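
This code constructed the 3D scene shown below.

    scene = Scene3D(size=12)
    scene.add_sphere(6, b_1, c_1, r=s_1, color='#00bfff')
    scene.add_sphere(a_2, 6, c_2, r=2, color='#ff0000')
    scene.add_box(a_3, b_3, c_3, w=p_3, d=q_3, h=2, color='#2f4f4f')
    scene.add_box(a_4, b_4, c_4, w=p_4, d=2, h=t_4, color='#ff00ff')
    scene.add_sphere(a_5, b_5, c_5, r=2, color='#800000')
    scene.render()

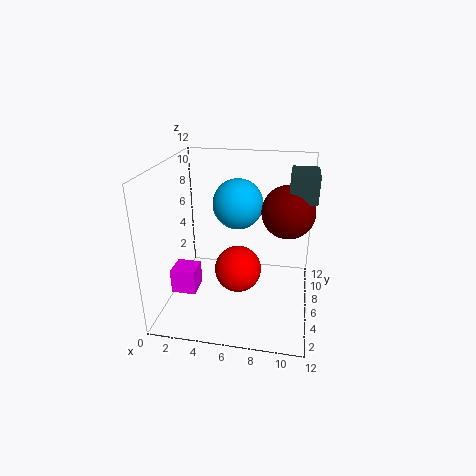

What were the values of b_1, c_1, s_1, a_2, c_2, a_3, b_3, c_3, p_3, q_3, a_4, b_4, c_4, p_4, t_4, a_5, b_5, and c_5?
b_1 = 6; c_1 = 9; s_1 = 2; a_2 = 6; c_2 = 3; a_3 = 10; b_3 = 4; c_3 = 10; p_3 = 2; q_3 = 3; a_4 = 1; b_4 = 3; c_4 = 2; p_4 = 2; t_4 = 2; a_5 = 10; b_5 = 5; c_5 = 9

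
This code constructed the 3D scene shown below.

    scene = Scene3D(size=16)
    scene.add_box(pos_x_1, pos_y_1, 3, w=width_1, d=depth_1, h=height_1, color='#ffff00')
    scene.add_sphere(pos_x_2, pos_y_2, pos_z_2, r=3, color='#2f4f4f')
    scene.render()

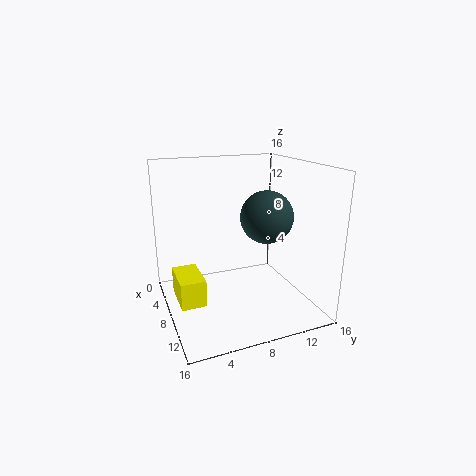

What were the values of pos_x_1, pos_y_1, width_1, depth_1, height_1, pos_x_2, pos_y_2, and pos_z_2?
pos_x_1 = 8
pos_y_1 = 0.5
width_1 = 4.25
depth_1 = 2.5
height_1 = 2.75
pos_x_2 = 8
pos_y_2 = 11.5
pos_z_2 = 10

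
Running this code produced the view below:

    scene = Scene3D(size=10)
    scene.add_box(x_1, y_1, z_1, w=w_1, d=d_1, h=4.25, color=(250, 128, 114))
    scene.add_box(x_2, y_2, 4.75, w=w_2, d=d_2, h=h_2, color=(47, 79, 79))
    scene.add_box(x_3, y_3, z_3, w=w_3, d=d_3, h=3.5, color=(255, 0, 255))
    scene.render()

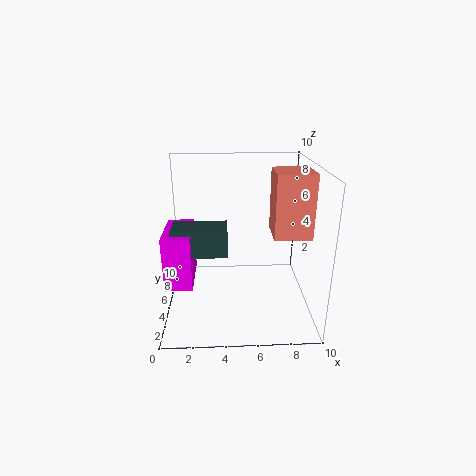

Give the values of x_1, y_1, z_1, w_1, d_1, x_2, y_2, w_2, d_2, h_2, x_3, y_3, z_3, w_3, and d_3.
x_1 = 7.25
y_1 = 3.25
z_1 = 5.5
w_1 = 2.5
d_1 = 2.5
x_2 = 0.75
y_2 = 2.5
w_2 = 3.5
d_2 = 2
h_2 = 1.75
x_3 = 0.25
y_3 = 2
z_3 = 2.75
w_3 = 1.75
d_3 = 3.5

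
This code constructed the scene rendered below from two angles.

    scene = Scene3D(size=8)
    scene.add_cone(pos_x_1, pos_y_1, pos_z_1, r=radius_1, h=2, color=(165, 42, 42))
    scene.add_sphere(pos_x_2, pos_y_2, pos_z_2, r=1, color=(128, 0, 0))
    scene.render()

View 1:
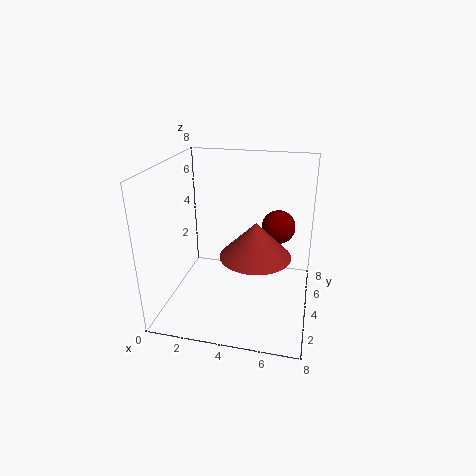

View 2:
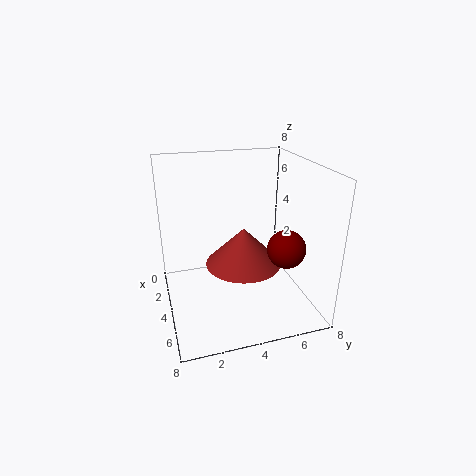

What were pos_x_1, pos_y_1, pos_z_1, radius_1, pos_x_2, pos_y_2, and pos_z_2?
pos_x_1 = 5; pos_y_1 = 4; pos_z_1 = 3; radius_1 = 2; pos_x_2 = 6; pos_y_2 = 6; pos_z_2 = 4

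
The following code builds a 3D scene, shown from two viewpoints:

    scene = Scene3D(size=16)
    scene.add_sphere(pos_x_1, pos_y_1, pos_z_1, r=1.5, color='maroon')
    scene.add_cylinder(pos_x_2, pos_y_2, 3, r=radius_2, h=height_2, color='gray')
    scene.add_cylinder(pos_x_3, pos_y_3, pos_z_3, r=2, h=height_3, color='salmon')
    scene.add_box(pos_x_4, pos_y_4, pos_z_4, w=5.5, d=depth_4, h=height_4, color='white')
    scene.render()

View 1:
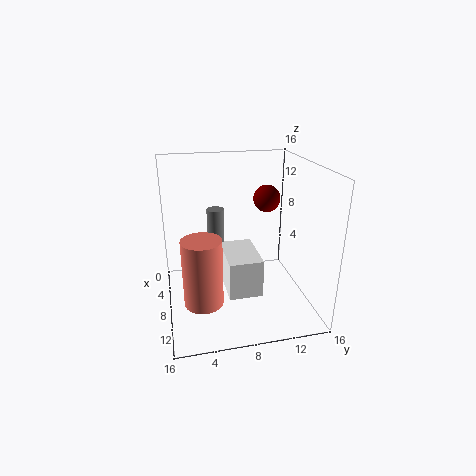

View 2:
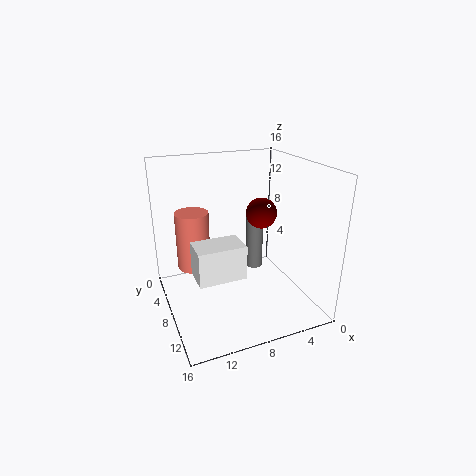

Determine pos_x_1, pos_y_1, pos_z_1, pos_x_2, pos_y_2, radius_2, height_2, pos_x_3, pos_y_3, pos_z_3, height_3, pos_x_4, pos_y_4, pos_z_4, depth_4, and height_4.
pos_x_1 = 7
pos_y_1 = 11.5
pos_z_1 = 12
pos_x_2 = 5
pos_y_2 = 6
radius_2 = 1
height_2 = 7.5
pos_x_3 = 12
pos_y_3 = 3.5
pos_z_3 = 3
height_3 = 7
pos_x_4 = 7.5
pos_y_4 = 6
pos_z_4 = 3.5
depth_4 = 3.5
height_4 = 4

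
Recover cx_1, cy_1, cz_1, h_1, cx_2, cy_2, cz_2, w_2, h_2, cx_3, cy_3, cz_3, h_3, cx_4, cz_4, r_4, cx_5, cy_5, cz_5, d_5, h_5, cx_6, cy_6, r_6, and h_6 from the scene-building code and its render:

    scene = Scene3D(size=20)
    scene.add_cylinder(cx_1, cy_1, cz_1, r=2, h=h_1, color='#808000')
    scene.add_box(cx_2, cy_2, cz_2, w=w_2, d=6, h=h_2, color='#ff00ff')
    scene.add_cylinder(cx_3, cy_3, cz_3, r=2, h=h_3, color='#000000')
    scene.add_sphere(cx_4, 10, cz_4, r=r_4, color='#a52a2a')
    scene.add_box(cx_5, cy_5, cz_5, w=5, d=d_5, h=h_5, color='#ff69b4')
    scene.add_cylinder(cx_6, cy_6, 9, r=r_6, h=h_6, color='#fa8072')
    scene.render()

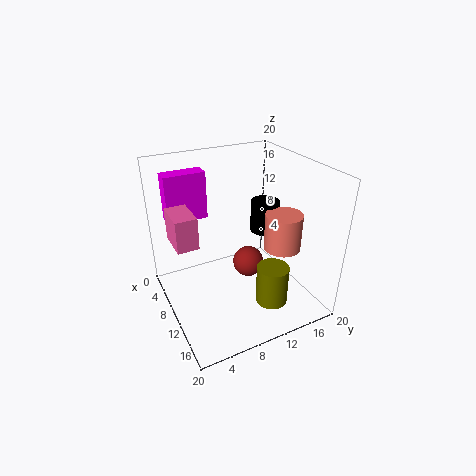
cx_1 = 17.5
cy_1 = 11
cz_1 = 4.5
h_1 = 5
cx_2 = 1.5
cy_2 = 2
cz_2 = 11
w_2 = 2.5
h_2 = 7
cx_3 = 9.5
cy_3 = 14.5
cz_3 = 10
h_3 = 4.5
cx_4 = 13
cz_4 = 8
r_4 = 2
cx_5 = 4.5
cy_5 = 1.5
cz_5 = 9.5
d_5 = 3
h_5 = 4.5
cx_6 = 13.5
cy_6 = 15
r_6 = 2.5
h_6 = 5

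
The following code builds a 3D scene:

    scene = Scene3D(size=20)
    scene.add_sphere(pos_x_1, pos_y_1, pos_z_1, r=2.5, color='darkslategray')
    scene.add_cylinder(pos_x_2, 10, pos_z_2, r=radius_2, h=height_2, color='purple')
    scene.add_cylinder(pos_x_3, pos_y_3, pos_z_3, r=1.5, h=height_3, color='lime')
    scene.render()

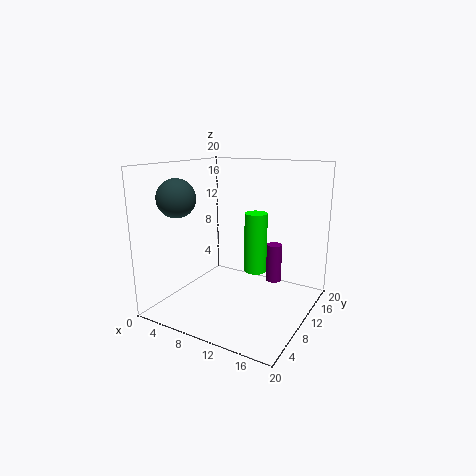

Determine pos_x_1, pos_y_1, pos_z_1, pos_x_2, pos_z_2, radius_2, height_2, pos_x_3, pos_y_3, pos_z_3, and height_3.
pos_x_1 = 4.5, pos_y_1 = 4, pos_z_1 = 16, pos_x_2 = 15.5, pos_z_2 = 5, radius_2 = 1, height_2 = 5, pos_x_3 = 13, pos_y_3 = 9.5, pos_z_3 = 6, height_3 = 8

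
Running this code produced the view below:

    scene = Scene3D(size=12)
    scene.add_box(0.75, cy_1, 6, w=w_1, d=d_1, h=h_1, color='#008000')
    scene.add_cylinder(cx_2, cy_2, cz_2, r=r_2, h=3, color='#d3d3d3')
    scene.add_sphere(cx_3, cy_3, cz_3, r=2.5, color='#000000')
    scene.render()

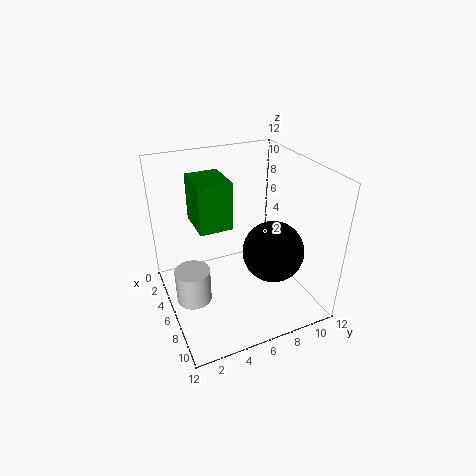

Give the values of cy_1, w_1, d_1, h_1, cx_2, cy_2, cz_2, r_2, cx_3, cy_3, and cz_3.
cy_1 = 3.25; w_1 = 3.75; d_1 = 3; h_1 = 4.25; cx_2 = 5.5; cy_2 = 2; cz_2 = 0.5; r_2 = 1.5; cx_3 = 8; cy_3 = 8.25; cz_3 = 5.25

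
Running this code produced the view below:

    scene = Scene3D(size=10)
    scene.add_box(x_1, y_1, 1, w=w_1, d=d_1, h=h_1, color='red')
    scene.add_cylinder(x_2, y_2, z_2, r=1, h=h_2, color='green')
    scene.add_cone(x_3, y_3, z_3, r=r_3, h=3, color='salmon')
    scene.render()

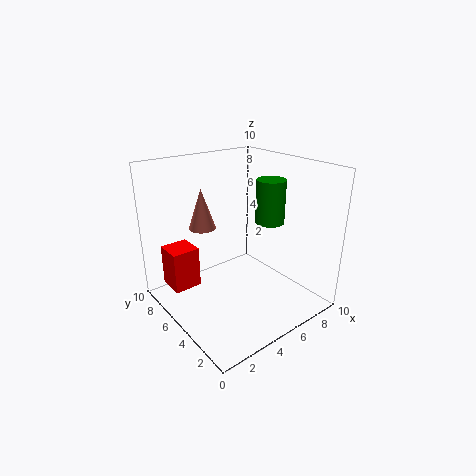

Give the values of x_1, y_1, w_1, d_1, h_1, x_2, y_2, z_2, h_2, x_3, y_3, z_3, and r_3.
x_1 = 1, y_1 = 7, w_1 = 2, d_1 = 2, h_1 = 3, x_2 = 7, y_2 = 4, z_2 = 6, h_2 = 3, x_3 = 4, y_3 = 8, z_3 = 5, r_3 = 1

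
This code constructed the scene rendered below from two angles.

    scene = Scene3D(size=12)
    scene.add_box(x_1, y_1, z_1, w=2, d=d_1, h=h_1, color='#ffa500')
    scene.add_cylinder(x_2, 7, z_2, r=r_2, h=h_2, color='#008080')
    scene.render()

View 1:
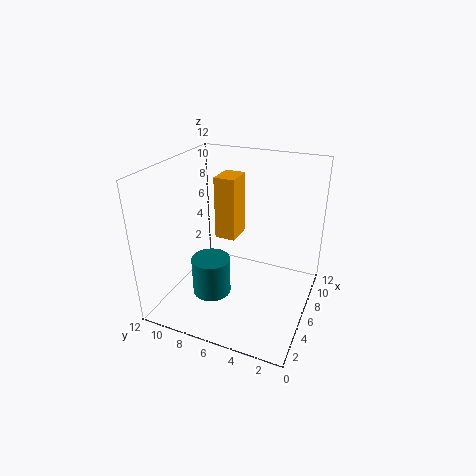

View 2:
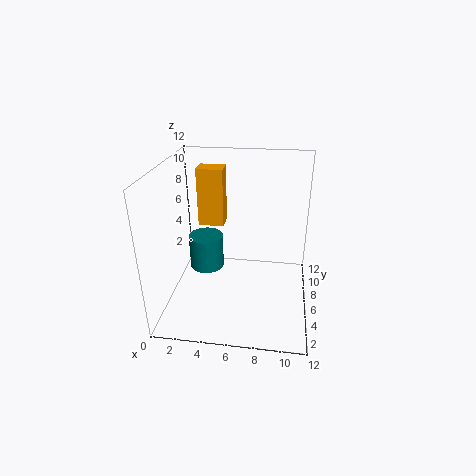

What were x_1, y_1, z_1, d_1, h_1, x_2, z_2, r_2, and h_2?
x_1 = 3; y_1 = 5; z_1 = 7.5; d_1 = 1.5; h_1 = 4.5; x_2 = 3; z_2 = 2.5; r_2 = 1.5; h_2 = 3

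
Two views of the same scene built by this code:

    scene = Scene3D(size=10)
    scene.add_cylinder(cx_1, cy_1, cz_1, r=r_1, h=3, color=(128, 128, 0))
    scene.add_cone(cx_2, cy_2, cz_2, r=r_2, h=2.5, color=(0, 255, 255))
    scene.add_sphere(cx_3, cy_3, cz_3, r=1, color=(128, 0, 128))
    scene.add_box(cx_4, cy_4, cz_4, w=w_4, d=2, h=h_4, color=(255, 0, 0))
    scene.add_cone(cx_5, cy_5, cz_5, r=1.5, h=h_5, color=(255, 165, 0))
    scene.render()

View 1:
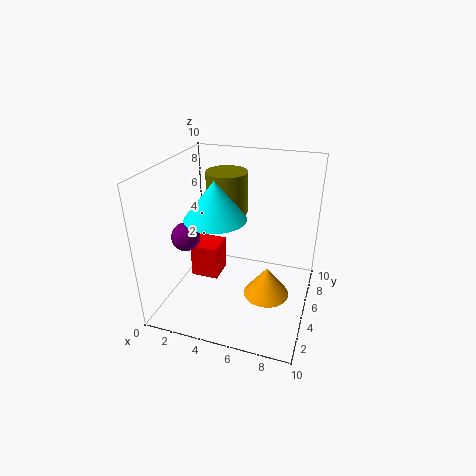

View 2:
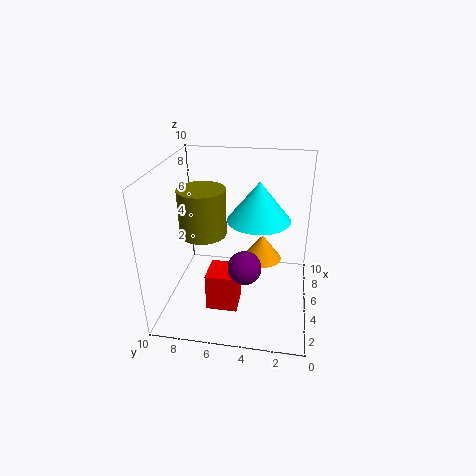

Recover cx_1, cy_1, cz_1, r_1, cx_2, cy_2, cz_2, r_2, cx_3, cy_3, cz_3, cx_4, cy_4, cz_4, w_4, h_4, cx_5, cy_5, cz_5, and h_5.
cx_1 = 3.5; cy_1 = 7; cz_1 = 6; r_1 = 1.5; cx_2 = 4; cy_2 = 3.5; cz_2 = 7; r_2 = 2; cx_3 = 1.5; cy_3 = 4; cz_3 = 5; cx_4 = 1.5; cy_4 = 4.5; cz_4 = 1.5; w_4 = 2; h_4 = 2.5; cx_5 = 7.5; cy_5 = 3.5; cz_5 = 2; h_5 = 2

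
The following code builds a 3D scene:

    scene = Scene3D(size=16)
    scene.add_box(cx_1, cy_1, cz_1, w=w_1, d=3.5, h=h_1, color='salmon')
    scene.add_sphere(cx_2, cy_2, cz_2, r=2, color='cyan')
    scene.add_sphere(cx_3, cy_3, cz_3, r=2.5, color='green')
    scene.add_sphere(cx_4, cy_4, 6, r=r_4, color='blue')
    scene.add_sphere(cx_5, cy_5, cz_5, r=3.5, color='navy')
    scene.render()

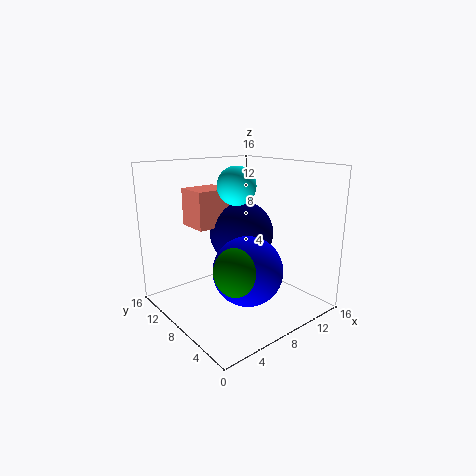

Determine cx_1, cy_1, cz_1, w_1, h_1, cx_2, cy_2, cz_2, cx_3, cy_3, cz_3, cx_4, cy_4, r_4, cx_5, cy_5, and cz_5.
cx_1 = 3.5; cy_1 = 8.5; cz_1 = 9.5; w_1 = 4; h_1 = 4; cx_2 = 7; cy_2 = 7; cz_2 = 14; cx_3 = 4.5; cy_3 = 3.5; cz_3 = 6.5; cx_4 = 6; cy_4 = 4; r_4 = 3.5; cx_5 = 8.5; cy_5 = 8; cz_5 = 8.5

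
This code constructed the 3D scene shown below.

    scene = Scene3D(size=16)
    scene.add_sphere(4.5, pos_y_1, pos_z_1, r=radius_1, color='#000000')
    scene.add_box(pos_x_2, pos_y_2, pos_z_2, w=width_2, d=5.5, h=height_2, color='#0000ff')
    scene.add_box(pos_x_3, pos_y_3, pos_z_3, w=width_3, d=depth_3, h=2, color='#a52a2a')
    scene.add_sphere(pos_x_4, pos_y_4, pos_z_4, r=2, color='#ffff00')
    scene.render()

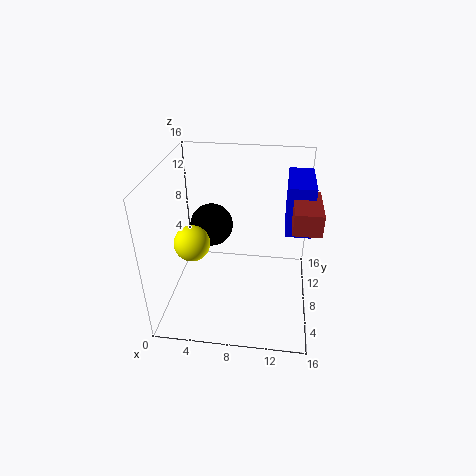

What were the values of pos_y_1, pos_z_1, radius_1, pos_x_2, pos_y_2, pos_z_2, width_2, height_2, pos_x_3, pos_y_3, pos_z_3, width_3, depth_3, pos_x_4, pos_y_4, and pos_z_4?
pos_y_1 = 10.5
pos_z_1 = 8
radius_1 = 2.5
pos_x_2 = 13
pos_y_2 = 5
pos_z_2 = 10.5
width_2 = 2.5
height_2 = 5
pos_x_3 = 13.5
pos_y_3 = 2
pos_z_3 = 12.5
width_3 = 2.5
depth_3 = 5
pos_x_4 = 3
pos_y_4 = 7
pos_z_4 = 7.5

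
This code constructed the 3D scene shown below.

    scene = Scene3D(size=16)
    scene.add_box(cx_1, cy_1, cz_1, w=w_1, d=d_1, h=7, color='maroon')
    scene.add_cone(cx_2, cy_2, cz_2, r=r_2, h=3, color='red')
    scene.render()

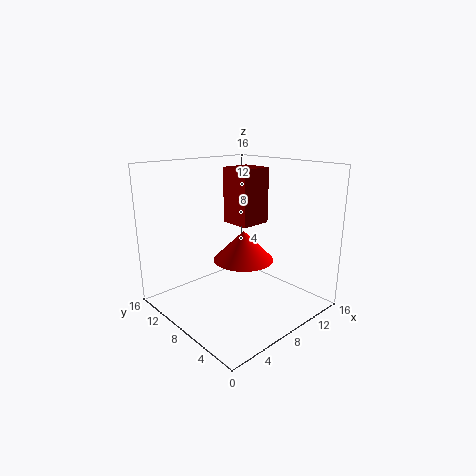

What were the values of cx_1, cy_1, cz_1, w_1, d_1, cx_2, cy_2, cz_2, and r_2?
cx_1 = 11
cy_1 = 10
cz_1 = 8
w_1 = 4
d_1 = 4
cx_2 = 6
cy_2 = 5
cz_2 = 7
r_2 = 3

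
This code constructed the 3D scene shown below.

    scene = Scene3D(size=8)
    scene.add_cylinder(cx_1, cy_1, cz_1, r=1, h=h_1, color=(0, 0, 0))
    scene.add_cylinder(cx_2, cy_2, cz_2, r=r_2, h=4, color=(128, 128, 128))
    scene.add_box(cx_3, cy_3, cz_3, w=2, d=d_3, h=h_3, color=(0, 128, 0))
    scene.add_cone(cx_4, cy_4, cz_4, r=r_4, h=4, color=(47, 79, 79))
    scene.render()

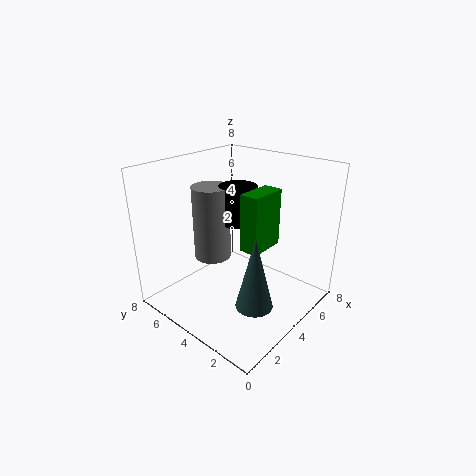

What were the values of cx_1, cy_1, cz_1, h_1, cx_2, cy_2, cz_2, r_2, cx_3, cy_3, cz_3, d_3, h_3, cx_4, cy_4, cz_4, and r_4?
cx_1 = 4; cy_1 = 4; cz_1 = 5; h_1 = 2; cx_2 = 3; cy_2 = 5; cz_2 = 3; r_2 = 1; cx_3 = 3; cy_3 = 2; cz_3 = 4; d_3 = 1; h_3 = 3; cx_4 = 3; cy_4 = 2; cz_4 = 1; r_4 = 1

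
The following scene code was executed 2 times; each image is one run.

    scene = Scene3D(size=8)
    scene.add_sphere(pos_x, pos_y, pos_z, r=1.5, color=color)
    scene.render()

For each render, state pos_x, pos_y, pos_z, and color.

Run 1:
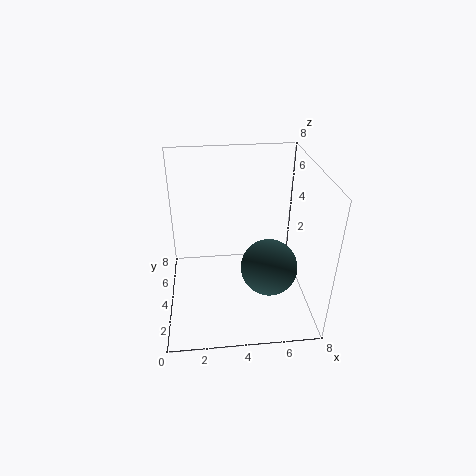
pos_x = 5.5
pos_y = 2.5
pos_z = 3
color = 'darkslategray'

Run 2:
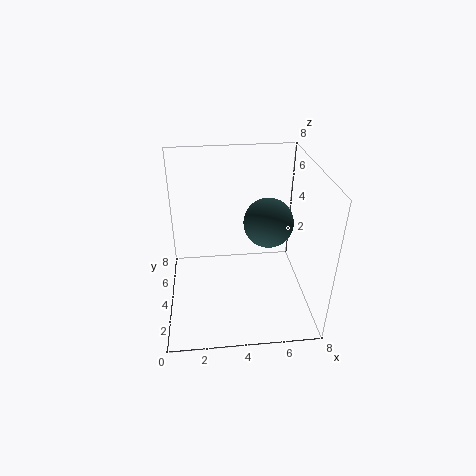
pos_x = 6
pos_y = 5.5
pos_z = 4
color = 'darkslategray'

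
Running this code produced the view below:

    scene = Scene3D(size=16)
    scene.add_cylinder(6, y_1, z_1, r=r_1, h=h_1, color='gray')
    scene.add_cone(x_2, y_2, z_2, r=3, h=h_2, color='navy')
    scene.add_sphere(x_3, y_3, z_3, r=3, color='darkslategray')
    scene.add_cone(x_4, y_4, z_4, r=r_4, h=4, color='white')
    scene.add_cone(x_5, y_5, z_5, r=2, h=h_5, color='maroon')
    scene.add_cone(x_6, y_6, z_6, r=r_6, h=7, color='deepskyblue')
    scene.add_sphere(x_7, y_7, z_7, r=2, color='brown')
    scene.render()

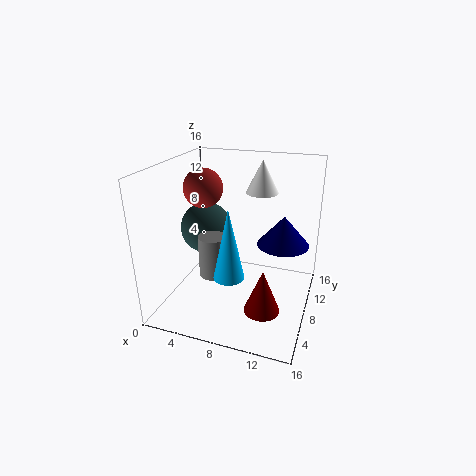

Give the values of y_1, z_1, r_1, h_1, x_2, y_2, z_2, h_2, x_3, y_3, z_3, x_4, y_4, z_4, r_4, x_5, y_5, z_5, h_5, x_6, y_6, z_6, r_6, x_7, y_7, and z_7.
y_1 = 5.5, z_1 = 4.5, r_1 = 1.5, h_1 = 4.5, x_2 = 12.5, y_2 = 11, z_2 = 6.5, h_2 = 3.5, x_3 = 3.5, y_3 = 9.5, z_3 = 8, x_4 = 9, y_4 = 14, z_4 = 11.5, r_4 = 2, x_5 = 11.5, y_5 = 6, z_5 = 0.5, h_5 = 5, x_6 = 9, y_6 = 2.5, z_6 = 6.5, r_6 = 1.5, x_7 = 5, y_7 = 6, z_7 = 14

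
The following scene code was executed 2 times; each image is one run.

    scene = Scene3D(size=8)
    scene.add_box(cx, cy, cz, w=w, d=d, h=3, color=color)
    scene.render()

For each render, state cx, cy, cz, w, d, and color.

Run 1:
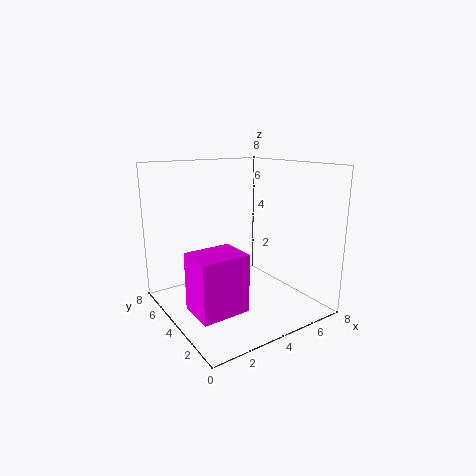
cx = 0.5
cy = 1.5
cz = 1
w = 2.5
d = 2
color = 'magenta'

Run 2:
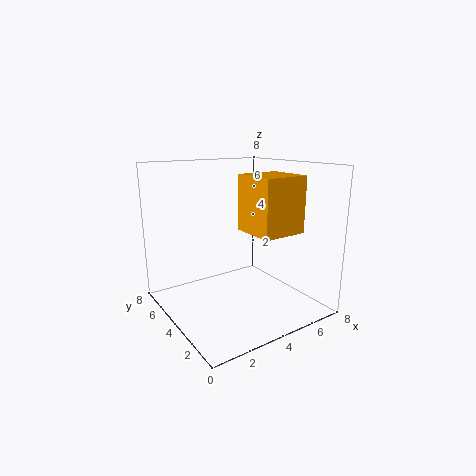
cx = 4
cy = 1.5
cz = 4.5
w = 2.5
d = 2.5
color = 'orange'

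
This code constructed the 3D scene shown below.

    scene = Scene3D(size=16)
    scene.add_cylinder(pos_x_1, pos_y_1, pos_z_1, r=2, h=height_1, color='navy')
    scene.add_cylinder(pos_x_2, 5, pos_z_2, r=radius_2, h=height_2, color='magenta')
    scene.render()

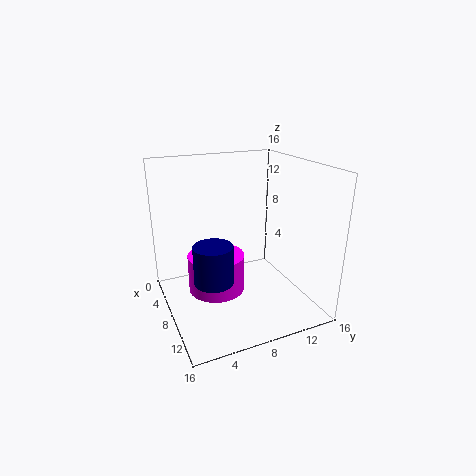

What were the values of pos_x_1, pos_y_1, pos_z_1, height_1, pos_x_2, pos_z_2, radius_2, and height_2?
pos_x_1 = 11, pos_y_1 = 4, pos_z_1 = 5, height_1 = 4, pos_x_2 = 9, pos_z_2 = 3, radius_2 = 3, height_2 = 4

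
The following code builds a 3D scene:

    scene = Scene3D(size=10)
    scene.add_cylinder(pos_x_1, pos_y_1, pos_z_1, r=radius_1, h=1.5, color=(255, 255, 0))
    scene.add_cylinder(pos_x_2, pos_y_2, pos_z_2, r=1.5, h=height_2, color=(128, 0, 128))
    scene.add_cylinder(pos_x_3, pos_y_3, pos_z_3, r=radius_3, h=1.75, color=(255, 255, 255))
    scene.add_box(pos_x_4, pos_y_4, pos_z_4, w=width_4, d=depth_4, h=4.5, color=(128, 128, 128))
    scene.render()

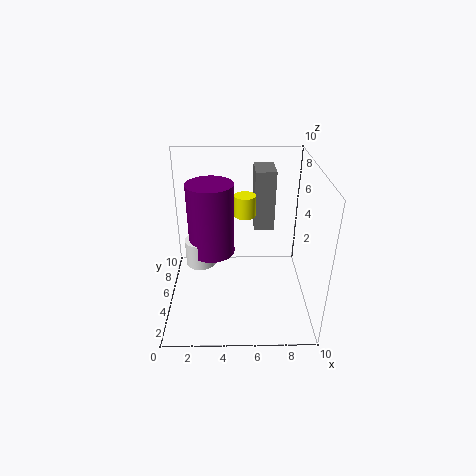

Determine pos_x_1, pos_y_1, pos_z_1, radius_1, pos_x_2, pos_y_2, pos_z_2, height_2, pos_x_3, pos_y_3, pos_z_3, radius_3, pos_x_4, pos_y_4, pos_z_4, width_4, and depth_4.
pos_x_1 = 5.5, pos_y_1 = 6, pos_z_1 = 6.25, radius_1 = 0.75, pos_x_2 = 3.25, pos_y_2 = 4.25, pos_z_2 = 4.5, height_2 = 4.75, pos_x_3 = 2.5, pos_y_3 = 4, pos_z_3 = 3.75, radius_3 = 1, pos_x_4 = 6.25, pos_y_4 = 7, pos_z_4 = 4.5, width_4 = 1.5, depth_4 = 2.5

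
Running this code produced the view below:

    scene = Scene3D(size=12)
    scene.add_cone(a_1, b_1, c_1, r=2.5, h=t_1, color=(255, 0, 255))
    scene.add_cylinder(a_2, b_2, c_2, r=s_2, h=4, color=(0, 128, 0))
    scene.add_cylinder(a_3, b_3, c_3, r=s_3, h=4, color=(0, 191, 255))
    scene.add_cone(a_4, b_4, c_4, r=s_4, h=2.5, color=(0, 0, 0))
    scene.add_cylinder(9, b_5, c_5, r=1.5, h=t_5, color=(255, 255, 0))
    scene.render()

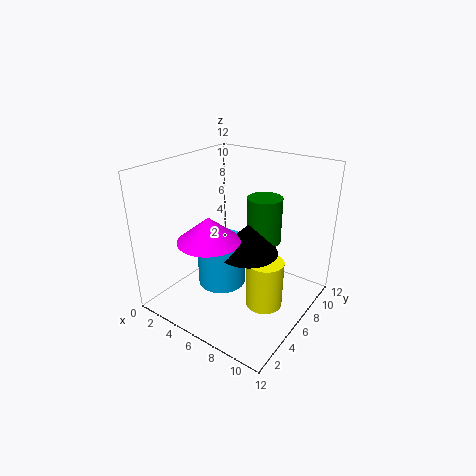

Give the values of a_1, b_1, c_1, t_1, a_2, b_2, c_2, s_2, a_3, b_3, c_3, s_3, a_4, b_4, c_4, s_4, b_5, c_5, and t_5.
a_1 = 5
b_1 = 3.5
c_1 = 6.5
t_1 = 2
a_2 = 7
b_2 = 8.5
c_2 = 5
s_2 = 1.5
a_3 = 5
b_3 = 5
c_3 = 2
s_3 = 2
a_4 = 7
b_4 = 6
c_4 = 5
s_4 = 2.5
b_5 = 5.5
c_5 = 1
t_5 = 4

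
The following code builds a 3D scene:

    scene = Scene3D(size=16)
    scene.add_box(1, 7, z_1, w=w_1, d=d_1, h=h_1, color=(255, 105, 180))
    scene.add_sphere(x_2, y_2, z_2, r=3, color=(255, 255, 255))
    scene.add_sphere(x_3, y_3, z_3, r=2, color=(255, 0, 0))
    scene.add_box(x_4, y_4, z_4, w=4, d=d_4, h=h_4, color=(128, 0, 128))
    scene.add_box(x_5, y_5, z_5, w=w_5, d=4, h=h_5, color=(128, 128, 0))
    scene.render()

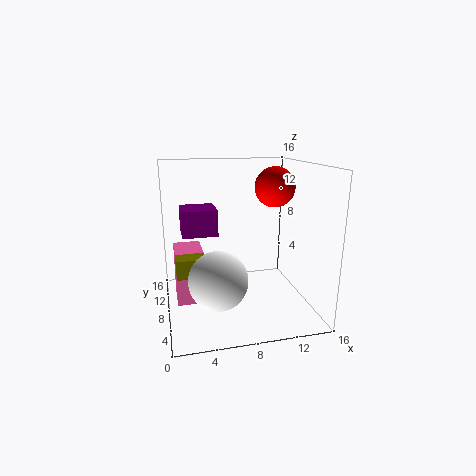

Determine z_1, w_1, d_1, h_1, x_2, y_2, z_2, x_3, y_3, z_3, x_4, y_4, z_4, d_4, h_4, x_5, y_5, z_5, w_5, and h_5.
z_1 = 1; w_1 = 3; d_1 = 4; h_1 = 6; x_2 = 5; y_2 = 4; z_2 = 5; x_3 = 11; y_3 = 5; z_3 = 14; x_4 = 2; y_4 = 9; z_4 = 8; d_4 = 4; h_4 = 3; x_5 = 1; y_5 = 5; z_5 = 5; w_5 = 3; h_5 = 2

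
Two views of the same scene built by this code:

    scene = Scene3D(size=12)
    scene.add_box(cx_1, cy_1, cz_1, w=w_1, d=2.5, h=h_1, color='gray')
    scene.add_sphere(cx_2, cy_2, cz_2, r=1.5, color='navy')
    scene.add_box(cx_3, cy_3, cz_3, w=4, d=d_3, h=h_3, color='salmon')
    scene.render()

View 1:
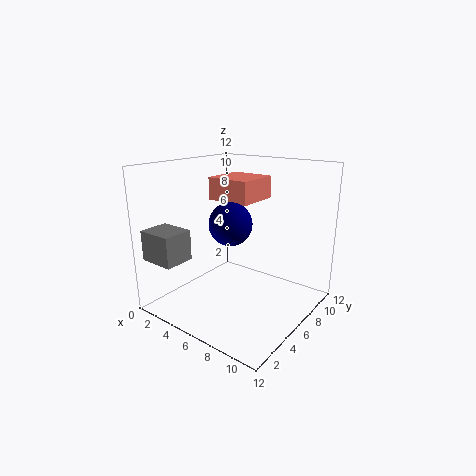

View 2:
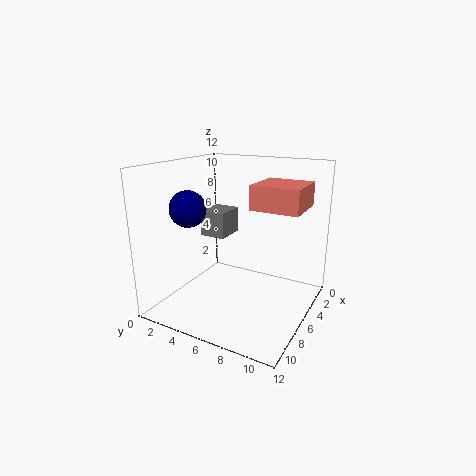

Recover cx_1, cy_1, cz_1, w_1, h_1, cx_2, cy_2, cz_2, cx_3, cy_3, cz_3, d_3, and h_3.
cx_1 = 0.5
cy_1 = 0.5
cz_1 = 4.5
w_1 = 3
h_1 = 2.5
cx_2 = 8
cy_2 = 2.5
cz_2 = 8.5
cx_3 = 2
cy_3 = 7
cz_3 = 8.5
d_3 = 4
h_3 = 2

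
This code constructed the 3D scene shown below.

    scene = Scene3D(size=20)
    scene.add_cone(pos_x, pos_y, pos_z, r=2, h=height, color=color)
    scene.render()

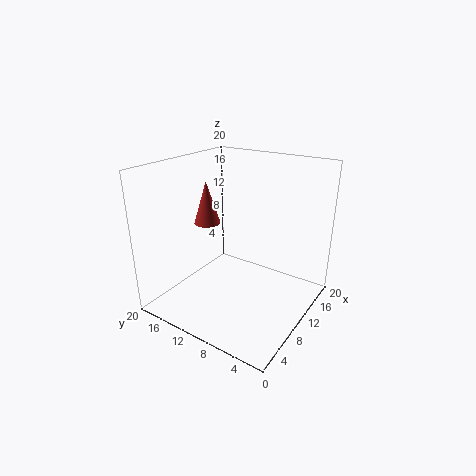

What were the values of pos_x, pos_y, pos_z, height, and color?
pos_x = 12, pos_y = 17, pos_z = 10, height = 6.5, color = 'brown'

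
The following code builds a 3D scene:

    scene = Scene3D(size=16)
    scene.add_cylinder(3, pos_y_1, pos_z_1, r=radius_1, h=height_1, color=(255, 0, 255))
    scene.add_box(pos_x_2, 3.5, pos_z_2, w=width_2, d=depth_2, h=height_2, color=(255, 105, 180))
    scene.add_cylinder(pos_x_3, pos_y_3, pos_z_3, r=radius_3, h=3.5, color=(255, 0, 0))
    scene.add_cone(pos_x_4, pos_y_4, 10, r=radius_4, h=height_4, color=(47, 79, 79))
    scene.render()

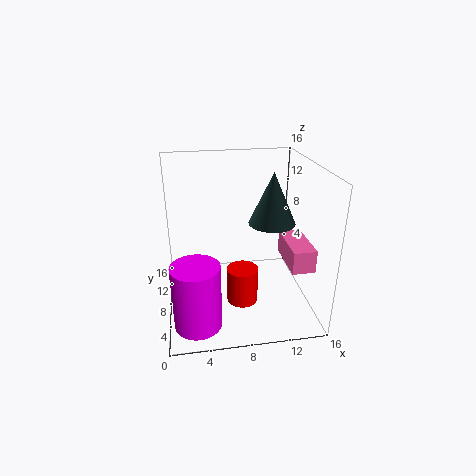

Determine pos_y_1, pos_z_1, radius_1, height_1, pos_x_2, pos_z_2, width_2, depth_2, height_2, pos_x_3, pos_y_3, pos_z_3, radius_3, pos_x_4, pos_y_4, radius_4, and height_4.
pos_y_1 = 3.5, pos_z_1 = 0.5, radius_1 = 2.5, height_1 = 7, pos_x_2 = 13, pos_z_2 = 5.5, width_2 = 2.5, depth_2 = 5.5, height_2 = 2.5, pos_x_3 = 7.5, pos_y_3 = 2.5, pos_z_3 = 4, radius_3 = 1.5, pos_x_4 = 11.5, pos_y_4 = 7, radius_4 = 2.5, height_4 = 5.5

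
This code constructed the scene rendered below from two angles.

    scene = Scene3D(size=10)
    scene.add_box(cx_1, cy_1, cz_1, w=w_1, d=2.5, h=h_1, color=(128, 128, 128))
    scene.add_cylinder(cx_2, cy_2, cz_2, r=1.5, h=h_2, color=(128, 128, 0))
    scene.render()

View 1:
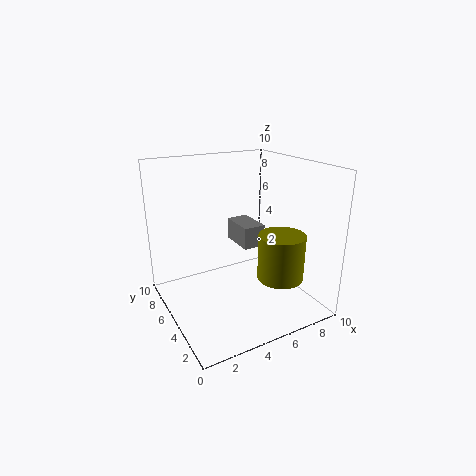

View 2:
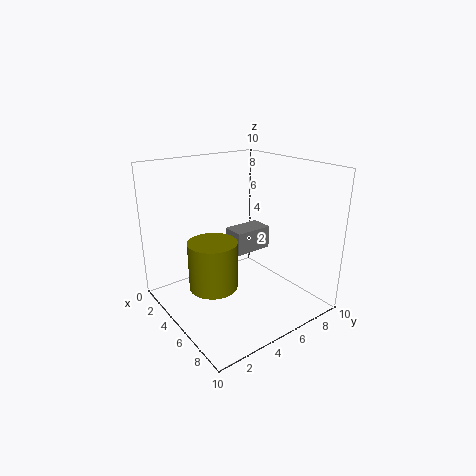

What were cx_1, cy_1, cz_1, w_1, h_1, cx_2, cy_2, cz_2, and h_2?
cx_1 = 5; cy_1 = 4; cz_1 = 4.5; w_1 = 1.5; h_1 = 1.5; cx_2 = 6.5; cy_2 = 2; cz_2 = 3; h_2 = 3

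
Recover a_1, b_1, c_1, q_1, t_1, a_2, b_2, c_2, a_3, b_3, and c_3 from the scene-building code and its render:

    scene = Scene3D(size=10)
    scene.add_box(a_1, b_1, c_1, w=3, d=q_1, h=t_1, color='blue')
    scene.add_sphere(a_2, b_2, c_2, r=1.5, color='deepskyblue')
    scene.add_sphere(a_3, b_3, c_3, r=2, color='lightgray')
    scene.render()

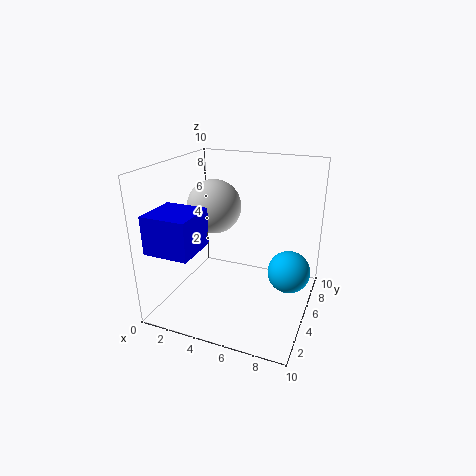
a_1 = 0.5, b_1 = 0.5, c_1 = 5, q_1 = 3, t_1 = 2.5, a_2 = 8.5, b_2 = 6, c_2 = 2.5, a_3 = 2.5, b_3 = 6.5, c_3 = 6.5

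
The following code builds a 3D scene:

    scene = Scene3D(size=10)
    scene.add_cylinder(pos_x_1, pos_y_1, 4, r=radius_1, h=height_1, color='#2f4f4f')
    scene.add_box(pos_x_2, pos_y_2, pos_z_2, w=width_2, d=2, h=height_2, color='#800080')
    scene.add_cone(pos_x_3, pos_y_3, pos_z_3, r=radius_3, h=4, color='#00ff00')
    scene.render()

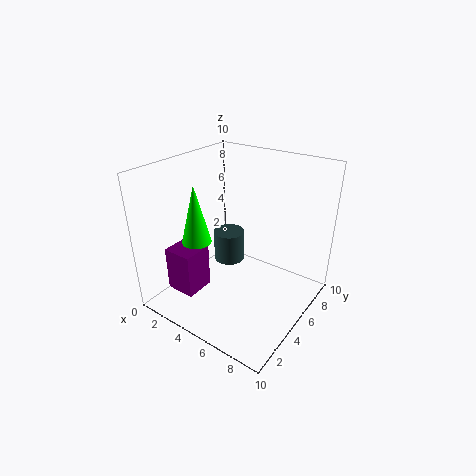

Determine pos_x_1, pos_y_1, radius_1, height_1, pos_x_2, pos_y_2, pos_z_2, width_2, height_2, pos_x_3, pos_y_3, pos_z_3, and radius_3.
pos_x_1 = 5
pos_y_1 = 4
radius_1 = 1
height_1 = 2
pos_x_2 = 2
pos_y_2 = 1
pos_z_2 = 2
width_2 = 2
height_2 = 3
pos_x_3 = 3
pos_y_3 = 3
pos_z_3 = 5
radius_3 = 1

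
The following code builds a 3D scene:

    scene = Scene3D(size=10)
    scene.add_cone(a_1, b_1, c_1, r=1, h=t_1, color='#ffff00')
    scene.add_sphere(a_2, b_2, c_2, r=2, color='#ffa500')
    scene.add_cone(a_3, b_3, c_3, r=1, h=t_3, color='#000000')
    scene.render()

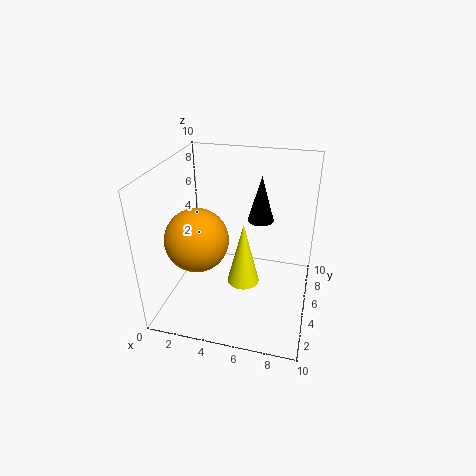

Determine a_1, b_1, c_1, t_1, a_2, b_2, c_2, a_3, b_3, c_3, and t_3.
a_1 = 6; b_1 = 2.5; c_1 = 3.5; t_1 = 4; a_2 = 3; b_2 = 2.5; c_2 = 6; a_3 = 6; b_3 = 8; c_3 = 5; t_3 = 3.5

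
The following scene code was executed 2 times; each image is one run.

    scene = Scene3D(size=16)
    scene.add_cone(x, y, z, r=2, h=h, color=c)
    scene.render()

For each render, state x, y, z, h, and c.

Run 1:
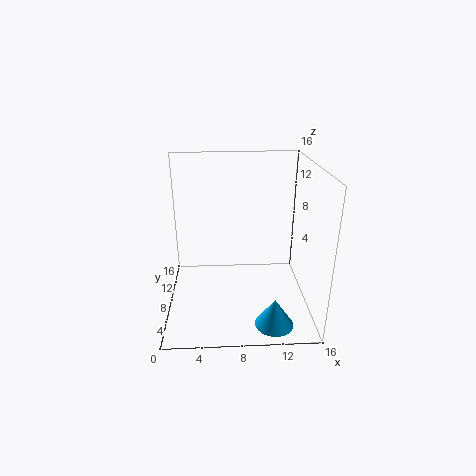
x = 11.5, y = 2.5, z = 0.5, h = 3, c = 'deepskyblue'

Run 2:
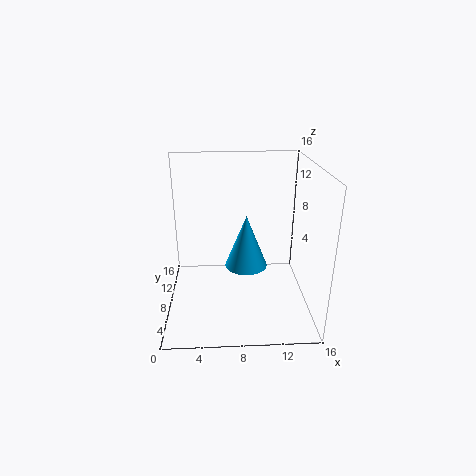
x = 8.5, y = 3, z = 7.5, h = 5, c = 'deepskyblue'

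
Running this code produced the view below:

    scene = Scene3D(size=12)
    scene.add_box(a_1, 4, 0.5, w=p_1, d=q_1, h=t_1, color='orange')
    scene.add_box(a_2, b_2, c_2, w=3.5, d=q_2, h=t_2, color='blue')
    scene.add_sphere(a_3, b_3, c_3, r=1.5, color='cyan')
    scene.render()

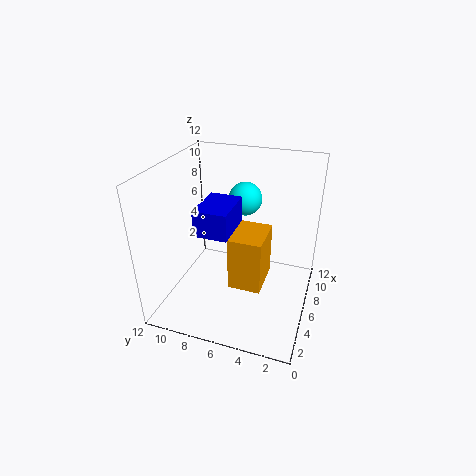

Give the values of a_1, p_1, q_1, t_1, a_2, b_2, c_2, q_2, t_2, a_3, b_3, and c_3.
a_1 = 6
p_1 = 4
q_1 = 3
t_1 = 5
a_2 = 2
b_2 = 5.5
c_2 = 8
q_2 = 2.5
t_2 = 2
a_3 = 9.5
b_3 = 6.5
c_3 = 8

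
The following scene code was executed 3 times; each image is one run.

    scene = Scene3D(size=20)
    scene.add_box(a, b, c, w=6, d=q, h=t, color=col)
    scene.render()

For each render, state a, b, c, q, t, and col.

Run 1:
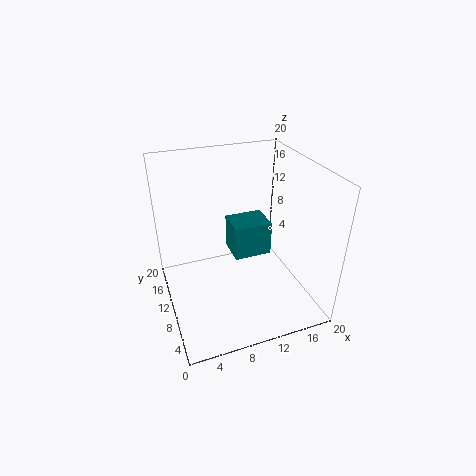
a = 11; b = 13.5; c = 3.5; q = 5; t = 5.5; col = 'teal'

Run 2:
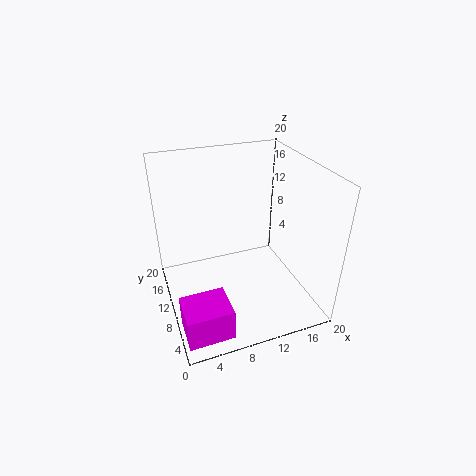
a = 0.5; b = 1.5; c = 0.5; q = 5; t = 4.5; col = 'magenta'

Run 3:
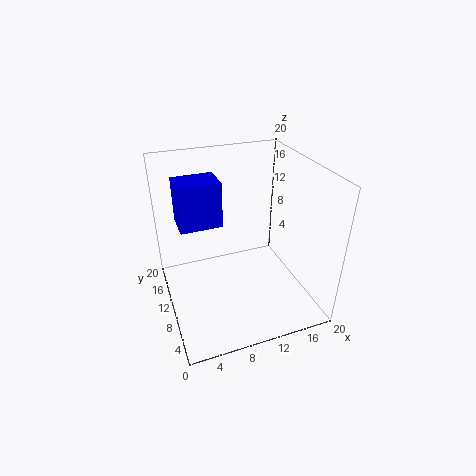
a = 2.5; b = 12; c = 11; q = 4.5; t = 6.5; col = 'blue'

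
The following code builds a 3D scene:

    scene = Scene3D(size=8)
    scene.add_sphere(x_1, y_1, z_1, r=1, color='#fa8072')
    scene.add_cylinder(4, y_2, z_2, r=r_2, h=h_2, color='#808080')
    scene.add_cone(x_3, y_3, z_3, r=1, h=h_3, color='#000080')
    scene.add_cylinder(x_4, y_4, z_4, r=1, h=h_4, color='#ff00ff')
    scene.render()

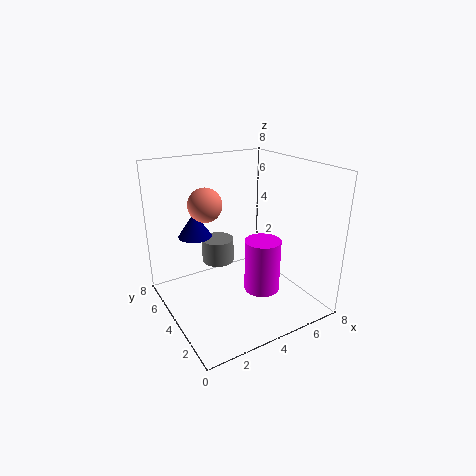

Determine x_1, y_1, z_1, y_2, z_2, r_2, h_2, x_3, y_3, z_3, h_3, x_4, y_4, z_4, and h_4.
x_1 = 3; y_1 = 6; z_1 = 5.5; y_2 = 6.5; z_2 = 1.5; r_2 = 1; h_2 = 1.5; x_3 = 2.5; y_3 = 6.5; z_3 = 3.5; h_3 = 1.5; x_4 = 5; y_4 = 3; z_4 = 1; h_4 = 3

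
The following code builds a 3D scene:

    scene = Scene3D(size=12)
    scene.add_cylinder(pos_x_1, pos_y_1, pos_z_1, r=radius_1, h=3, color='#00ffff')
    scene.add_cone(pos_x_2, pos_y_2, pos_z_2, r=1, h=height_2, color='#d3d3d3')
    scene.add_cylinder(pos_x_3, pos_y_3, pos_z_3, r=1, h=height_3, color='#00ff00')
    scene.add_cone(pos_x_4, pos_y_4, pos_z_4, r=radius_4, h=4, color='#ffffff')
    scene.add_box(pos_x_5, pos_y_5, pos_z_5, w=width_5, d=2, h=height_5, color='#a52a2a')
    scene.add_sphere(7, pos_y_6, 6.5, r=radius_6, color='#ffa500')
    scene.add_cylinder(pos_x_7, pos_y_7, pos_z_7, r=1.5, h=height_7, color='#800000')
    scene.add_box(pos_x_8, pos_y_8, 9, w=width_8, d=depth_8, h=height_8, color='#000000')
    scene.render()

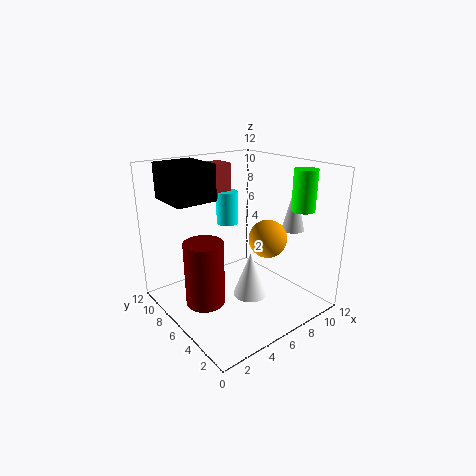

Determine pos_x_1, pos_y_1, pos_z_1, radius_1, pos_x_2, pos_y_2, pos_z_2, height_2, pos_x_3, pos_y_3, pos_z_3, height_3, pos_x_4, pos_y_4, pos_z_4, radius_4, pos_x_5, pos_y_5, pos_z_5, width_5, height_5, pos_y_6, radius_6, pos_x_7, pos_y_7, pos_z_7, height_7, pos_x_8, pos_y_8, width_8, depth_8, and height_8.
pos_x_1 = 7.5, pos_y_1 = 9.5, pos_z_1 = 6, radius_1 = 1, pos_x_2 = 11, pos_y_2 = 4.5, pos_z_2 = 6, height_2 = 4, pos_x_3 = 11, pos_y_3 = 3.5, pos_z_3 = 8, height_3 = 3.5, pos_x_4 = 7, pos_y_4 = 5.5, pos_z_4 = 0.5, radius_4 = 1.5, pos_x_5 = 6.5, pos_y_5 = 9.5, pos_z_5 = 8.5, width_5 = 1.5, height_5 = 3, pos_y_6 = 3.5, radius_6 = 1.5, pos_x_7 = 2, pos_y_7 = 5, pos_z_7 = 2, height_7 = 5, pos_x_8 = 1.5, pos_y_8 = 7.5, width_8 = 3.5, depth_8 = 4, height_8 = 3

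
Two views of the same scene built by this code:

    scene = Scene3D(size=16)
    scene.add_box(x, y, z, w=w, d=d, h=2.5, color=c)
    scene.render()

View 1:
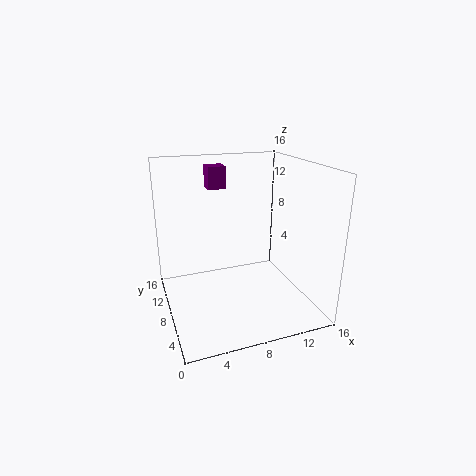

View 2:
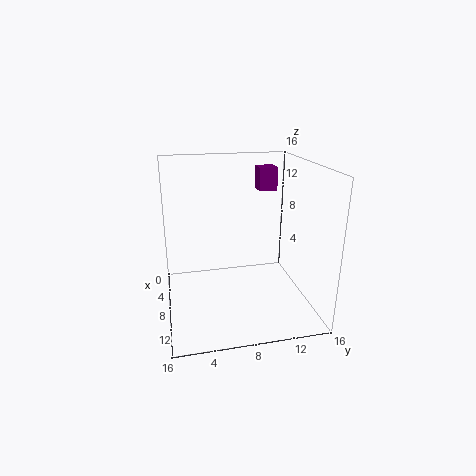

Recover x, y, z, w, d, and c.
x = 5.5; y = 10.5; z = 13; w = 2; d = 2; c = 'purple'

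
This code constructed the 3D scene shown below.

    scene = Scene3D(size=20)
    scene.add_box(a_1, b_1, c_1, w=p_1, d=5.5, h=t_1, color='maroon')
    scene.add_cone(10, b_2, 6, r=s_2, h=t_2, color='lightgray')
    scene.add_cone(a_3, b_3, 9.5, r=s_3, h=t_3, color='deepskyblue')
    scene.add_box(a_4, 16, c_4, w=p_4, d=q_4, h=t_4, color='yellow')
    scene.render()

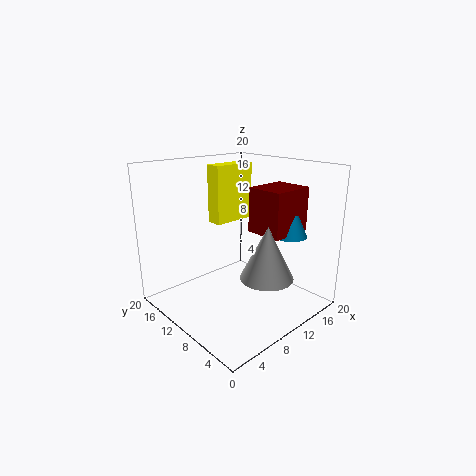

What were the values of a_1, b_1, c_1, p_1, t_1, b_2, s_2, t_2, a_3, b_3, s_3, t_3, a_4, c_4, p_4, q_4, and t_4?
a_1 = 13
b_1 = 5.5
c_1 = 10
p_1 = 6.5
t_1 = 6.5
b_2 = 4.5
s_2 = 3.5
t_2 = 7
a_3 = 17
b_3 = 6.5
s_3 = 2.5
t_3 = 5.5
a_4 = 11.5
c_4 = 10
p_4 = 7
q_4 = 2.5
t_4 = 9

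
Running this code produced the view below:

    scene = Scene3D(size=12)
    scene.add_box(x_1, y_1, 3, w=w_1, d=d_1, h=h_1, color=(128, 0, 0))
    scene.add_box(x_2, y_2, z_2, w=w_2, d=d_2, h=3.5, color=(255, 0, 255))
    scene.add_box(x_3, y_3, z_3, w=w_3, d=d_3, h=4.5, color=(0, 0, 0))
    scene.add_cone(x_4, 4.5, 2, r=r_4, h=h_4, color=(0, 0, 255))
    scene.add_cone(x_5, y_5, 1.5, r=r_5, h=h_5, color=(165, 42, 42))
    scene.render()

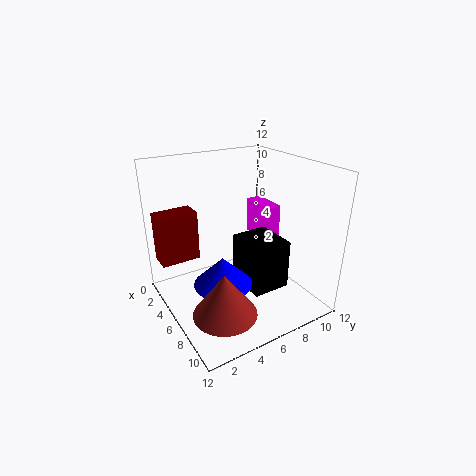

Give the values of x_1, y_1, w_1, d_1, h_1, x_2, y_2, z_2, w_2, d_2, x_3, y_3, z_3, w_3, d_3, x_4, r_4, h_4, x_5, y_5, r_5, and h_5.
x_1 = 0.5; y_1 = 0.5; w_1 = 2; d_1 = 3.5; h_1 = 4.5; x_2 = 0.5; y_2 = 10.5; z_2 = 3.5; w_2 = 3.5; d_2 = 1.5; x_3 = 3.5; y_3 = 7; z_3 = 0.5; w_3 = 4; d_3 = 3.5; x_4 = 6; r_4 = 2.5; h_4 = 2.5; x_5 = 9; y_5 = 3; r_5 = 2.5; h_5 = 3.5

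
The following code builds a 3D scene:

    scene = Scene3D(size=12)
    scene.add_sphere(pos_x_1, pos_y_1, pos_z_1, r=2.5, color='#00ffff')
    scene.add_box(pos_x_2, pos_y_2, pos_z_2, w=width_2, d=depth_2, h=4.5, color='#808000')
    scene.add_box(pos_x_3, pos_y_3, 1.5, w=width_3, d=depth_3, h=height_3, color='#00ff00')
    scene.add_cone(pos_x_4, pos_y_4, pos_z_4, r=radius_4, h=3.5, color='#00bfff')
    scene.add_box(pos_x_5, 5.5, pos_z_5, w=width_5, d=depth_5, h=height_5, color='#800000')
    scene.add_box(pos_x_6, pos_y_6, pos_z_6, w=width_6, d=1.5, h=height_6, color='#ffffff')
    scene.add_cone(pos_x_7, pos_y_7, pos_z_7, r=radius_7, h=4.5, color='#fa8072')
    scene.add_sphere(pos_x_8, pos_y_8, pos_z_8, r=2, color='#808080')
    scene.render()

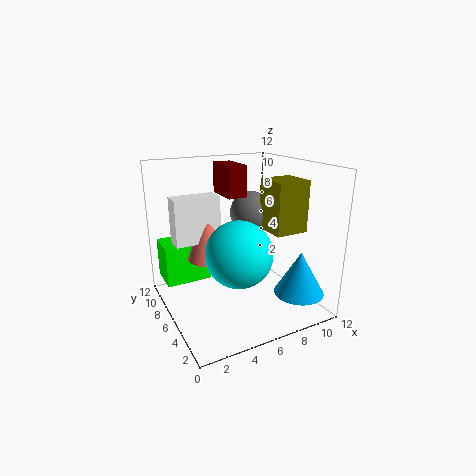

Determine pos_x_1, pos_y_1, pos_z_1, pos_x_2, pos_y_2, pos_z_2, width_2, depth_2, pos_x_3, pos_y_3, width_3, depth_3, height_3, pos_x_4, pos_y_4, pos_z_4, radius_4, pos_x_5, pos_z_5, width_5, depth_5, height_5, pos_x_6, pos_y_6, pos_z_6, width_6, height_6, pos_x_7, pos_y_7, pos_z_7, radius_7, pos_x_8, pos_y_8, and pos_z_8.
pos_x_1 = 4.5, pos_y_1 = 3, pos_z_1 = 6, pos_x_2 = 9, pos_y_2 = 4.5, pos_z_2 = 6, width_2 = 3, depth_2 = 3, pos_x_3 = 0.5, pos_y_3 = 8.5, width_3 = 4, depth_3 = 3, height_3 = 3.5, pos_x_4 = 9.5, pos_y_4 = 2, pos_z_4 = 2, radius_4 = 2, pos_x_5 = 5, pos_z_5 = 9.5, width_5 = 1.5, depth_5 = 3, height_5 = 2.5, pos_x_6 = 0.5, pos_y_6 = 5, pos_z_6 = 6.5, width_6 = 3.5, height_6 = 3.5, pos_x_7 = 3, pos_y_7 = 5.5, pos_z_7 = 5, radius_7 = 1.5, pos_x_8 = 9, pos_y_8 = 9, pos_z_8 = 7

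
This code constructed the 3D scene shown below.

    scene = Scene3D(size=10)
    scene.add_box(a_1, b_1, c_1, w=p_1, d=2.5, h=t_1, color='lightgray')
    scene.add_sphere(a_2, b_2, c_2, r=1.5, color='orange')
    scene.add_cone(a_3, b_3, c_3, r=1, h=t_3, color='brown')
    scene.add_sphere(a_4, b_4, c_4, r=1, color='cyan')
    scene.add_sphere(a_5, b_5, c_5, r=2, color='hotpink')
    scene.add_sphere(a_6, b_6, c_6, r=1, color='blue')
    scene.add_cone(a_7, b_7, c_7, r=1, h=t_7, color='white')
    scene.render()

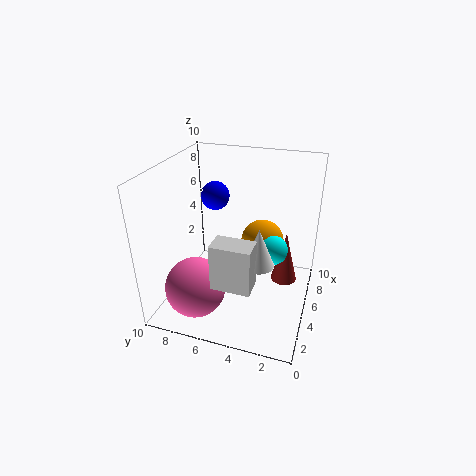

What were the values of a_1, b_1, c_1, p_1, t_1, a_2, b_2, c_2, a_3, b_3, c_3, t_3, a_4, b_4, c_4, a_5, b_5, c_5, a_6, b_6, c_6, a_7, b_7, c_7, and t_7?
a_1 = 1
b_1 = 3
c_1 = 3.5
p_1 = 1.5
t_1 = 3
a_2 = 6
b_2 = 3.5
c_2 = 4.5
a_3 = 7.5
b_3 = 2
c_3 = 0.5
t_3 = 4
a_4 = 5
b_4 = 2.5
c_4 = 4.5
a_5 = 2
b_5 = 7
c_5 = 2.5
a_6 = 6
b_6 = 7
c_6 = 7.5
a_7 = 3
b_7 = 3
c_7 = 4.5
t_7 = 2.5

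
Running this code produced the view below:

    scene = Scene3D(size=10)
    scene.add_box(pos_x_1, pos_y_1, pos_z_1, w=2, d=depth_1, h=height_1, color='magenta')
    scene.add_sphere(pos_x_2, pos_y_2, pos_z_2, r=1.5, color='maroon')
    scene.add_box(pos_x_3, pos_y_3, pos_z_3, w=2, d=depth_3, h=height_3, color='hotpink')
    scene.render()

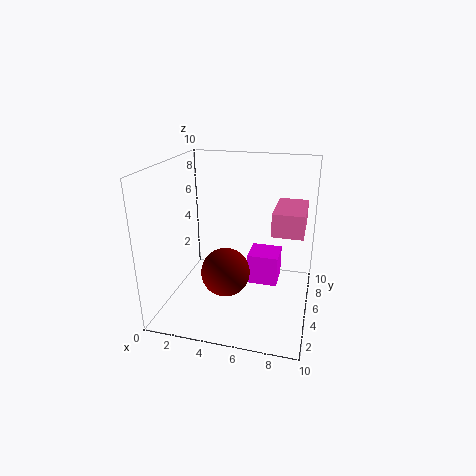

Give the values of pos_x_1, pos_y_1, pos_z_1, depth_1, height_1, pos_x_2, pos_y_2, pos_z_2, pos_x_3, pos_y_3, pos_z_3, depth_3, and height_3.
pos_x_1 = 6; pos_y_1 = 3.5; pos_z_1 = 2.5; depth_1 = 2; height_1 = 2; pos_x_2 = 5; pos_y_2 = 2; pos_z_2 = 4; pos_x_3 = 7.5; pos_y_3 = 3.5; pos_z_3 = 6; depth_3 = 3.5; height_3 = 1.5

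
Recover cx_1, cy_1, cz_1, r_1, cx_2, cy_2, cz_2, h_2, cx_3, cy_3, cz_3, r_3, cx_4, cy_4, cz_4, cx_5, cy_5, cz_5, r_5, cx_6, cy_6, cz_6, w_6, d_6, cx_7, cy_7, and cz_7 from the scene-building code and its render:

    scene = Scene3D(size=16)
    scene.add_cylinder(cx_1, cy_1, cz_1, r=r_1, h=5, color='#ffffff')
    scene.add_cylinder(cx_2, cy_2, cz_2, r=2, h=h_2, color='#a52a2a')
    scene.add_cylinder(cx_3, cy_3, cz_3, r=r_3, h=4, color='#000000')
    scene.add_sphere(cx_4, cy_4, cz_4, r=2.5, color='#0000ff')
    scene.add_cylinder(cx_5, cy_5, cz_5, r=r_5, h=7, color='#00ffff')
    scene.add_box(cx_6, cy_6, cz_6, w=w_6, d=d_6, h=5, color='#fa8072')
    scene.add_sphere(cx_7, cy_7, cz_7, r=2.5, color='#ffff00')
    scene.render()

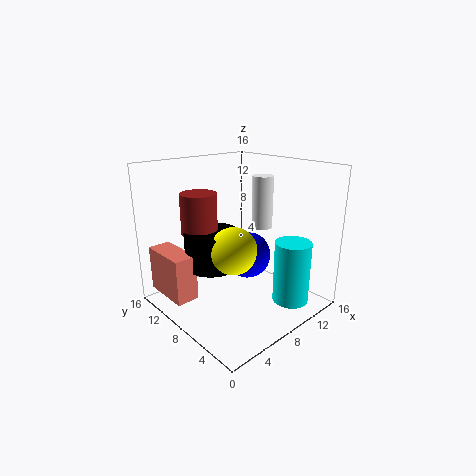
cx_1 = 7.5, cy_1 = 4, cz_1 = 10.5, r_1 = 1, cx_2 = 5, cy_2 = 11, cz_2 = 8.5, h_2 = 4.5, cx_3 = 5.5, cy_3 = 9.5, cz_3 = 5, r_3 = 3, cx_4 = 8, cy_4 = 6.5, cz_4 = 6.5, cx_5 = 11.5, cy_5 = 3, cz_5 = 1, r_5 = 2, cx_6 = 0.5, cy_6 = 9, cz_6 = 2, w_6 = 2.5, d_6 = 5.5, cx_7 = 6, cy_7 = 6.5, cz_7 = 7.5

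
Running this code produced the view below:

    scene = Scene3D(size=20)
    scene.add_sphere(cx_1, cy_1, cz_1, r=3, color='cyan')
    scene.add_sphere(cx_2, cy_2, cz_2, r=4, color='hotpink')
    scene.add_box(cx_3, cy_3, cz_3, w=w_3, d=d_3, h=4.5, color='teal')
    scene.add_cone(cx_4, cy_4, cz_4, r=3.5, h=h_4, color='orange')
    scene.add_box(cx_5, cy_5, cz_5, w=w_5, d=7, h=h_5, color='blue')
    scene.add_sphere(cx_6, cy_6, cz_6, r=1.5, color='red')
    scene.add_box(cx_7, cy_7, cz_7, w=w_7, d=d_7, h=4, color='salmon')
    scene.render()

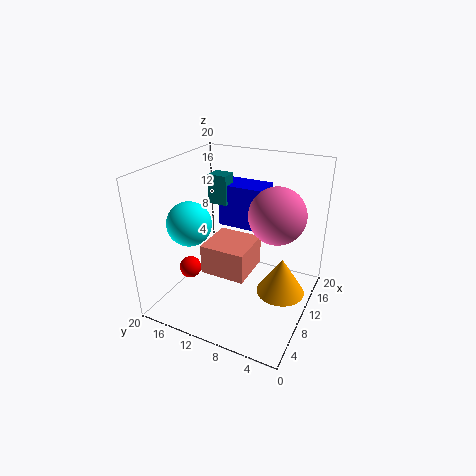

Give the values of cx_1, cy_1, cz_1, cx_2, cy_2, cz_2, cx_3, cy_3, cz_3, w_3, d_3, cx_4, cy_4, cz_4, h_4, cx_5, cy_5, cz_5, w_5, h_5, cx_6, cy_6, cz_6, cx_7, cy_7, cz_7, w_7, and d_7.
cx_1 = 6.5, cy_1 = 15.5, cz_1 = 12.5, cx_2 = 13, cy_2 = 5.5, cz_2 = 13, cx_3 = 14, cy_3 = 14, cz_3 = 12.5, w_3 = 2.5, d_3 = 3, cx_4 = 12, cy_4 = 4, cz_4 = 1.5, h_4 = 5.5, cx_5 = 14.5, cy_5 = 8.5, cz_5 = 9, w_5 = 4.5, h_5 = 6.5, cx_6 = 6, cy_6 = 15.5, cz_6 = 6, cx_7 = 5, cy_7 = 7, cz_7 = 6.5, w_7 = 6, d_7 = 6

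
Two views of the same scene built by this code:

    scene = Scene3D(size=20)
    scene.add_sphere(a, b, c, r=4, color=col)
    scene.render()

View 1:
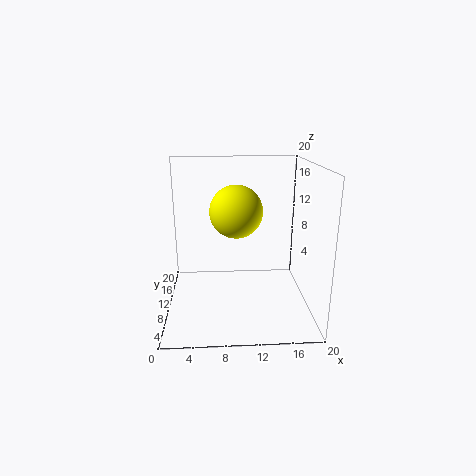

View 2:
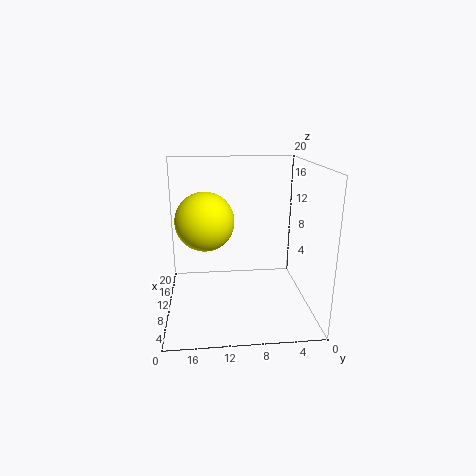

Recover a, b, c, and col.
a = 10; b = 14.5; c = 12.5; col = 'yellow'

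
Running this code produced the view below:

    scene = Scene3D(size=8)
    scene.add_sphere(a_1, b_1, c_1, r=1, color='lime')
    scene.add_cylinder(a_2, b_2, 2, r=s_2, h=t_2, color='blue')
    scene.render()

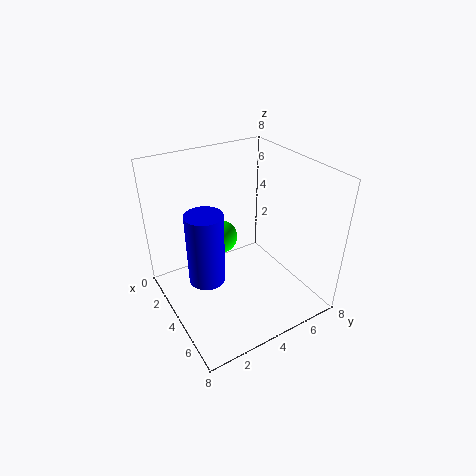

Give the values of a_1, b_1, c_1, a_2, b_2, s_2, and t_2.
a_1 = 2
b_1 = 4
c_1 = 3
a_2 = 4
b_2 = 2
s_2 = 1
t_2 = 4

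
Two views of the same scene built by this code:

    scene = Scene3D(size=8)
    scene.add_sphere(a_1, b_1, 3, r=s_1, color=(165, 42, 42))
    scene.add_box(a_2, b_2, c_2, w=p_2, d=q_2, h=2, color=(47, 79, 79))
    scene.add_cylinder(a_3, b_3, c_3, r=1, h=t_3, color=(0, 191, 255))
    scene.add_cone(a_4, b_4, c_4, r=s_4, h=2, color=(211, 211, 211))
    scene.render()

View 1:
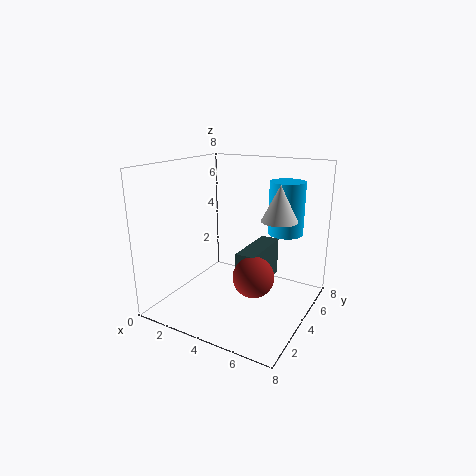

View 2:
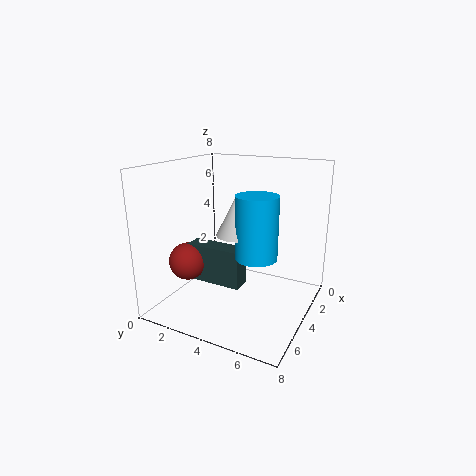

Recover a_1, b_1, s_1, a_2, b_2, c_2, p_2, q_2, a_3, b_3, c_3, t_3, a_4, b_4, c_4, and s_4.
a_1 = 6, b_1 = 2, s_1 = 1, a_2 = 5, b_2 = 2, c_2 = 2, p_2 = 1, q_2 = 3, a_3 = 6, b_3 = 6, c_3 = 4, t_3 = 3, a_4 = 6, b_4 = 5, c_4 = 5, s_4 = 1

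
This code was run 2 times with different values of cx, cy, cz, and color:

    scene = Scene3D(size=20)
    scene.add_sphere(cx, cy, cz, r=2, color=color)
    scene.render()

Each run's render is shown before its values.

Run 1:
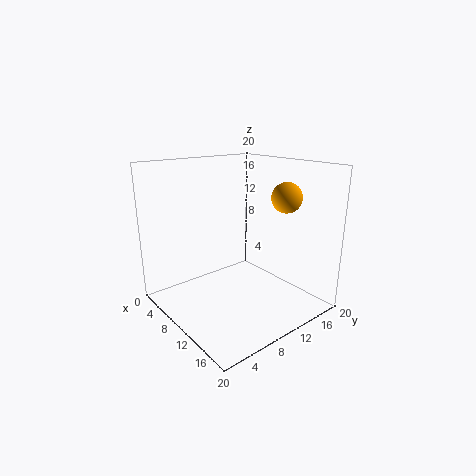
cx = 15
cy = 14
cz = 16
color = 'orange'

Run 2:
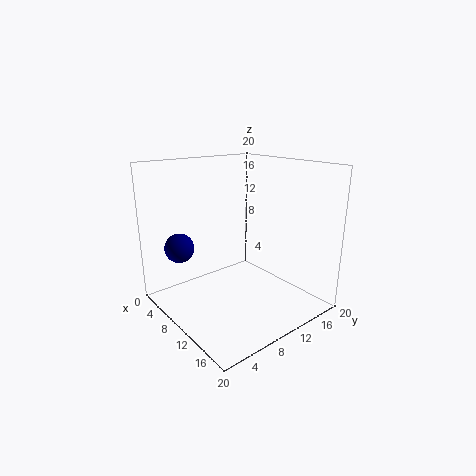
cx = 6
cy = 3
cz = 9
color = 'navy'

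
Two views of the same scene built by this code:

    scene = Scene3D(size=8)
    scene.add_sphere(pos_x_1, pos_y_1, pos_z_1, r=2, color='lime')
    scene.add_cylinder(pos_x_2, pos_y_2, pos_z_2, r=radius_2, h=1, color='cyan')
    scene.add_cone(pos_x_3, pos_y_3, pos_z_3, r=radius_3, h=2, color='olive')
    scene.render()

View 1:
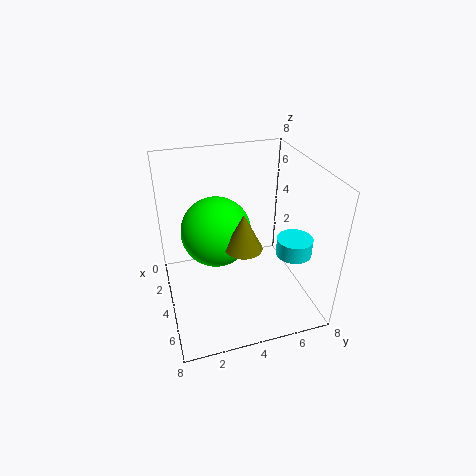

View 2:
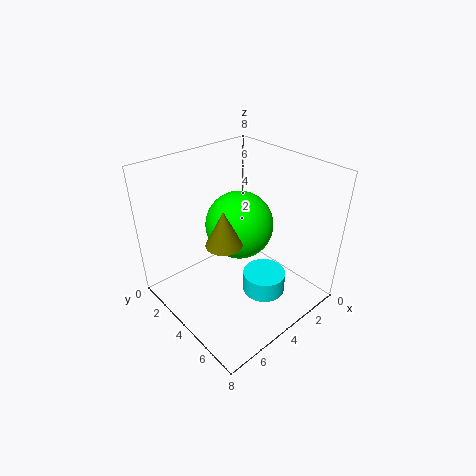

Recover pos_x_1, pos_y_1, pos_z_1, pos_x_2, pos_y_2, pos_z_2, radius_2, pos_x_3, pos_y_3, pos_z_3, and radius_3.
pos_x_1 = 3
pos_y_1 = 3
pos_z_1 = 4
pos_x_2 = 5
pos_y_2 = 7
pos_z_2 = 3
radius_2 = 1
pos_x_3 = 5
pos_y_3 = 4
pos_z_3 = 4
radius_3 = 1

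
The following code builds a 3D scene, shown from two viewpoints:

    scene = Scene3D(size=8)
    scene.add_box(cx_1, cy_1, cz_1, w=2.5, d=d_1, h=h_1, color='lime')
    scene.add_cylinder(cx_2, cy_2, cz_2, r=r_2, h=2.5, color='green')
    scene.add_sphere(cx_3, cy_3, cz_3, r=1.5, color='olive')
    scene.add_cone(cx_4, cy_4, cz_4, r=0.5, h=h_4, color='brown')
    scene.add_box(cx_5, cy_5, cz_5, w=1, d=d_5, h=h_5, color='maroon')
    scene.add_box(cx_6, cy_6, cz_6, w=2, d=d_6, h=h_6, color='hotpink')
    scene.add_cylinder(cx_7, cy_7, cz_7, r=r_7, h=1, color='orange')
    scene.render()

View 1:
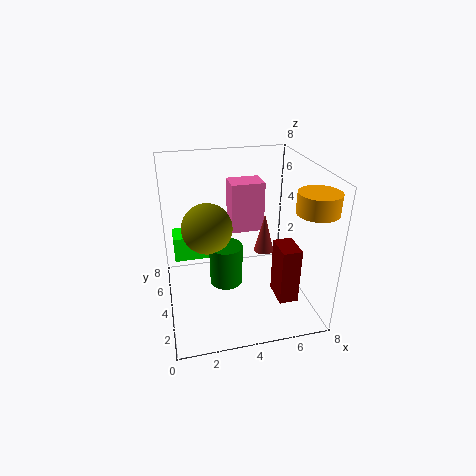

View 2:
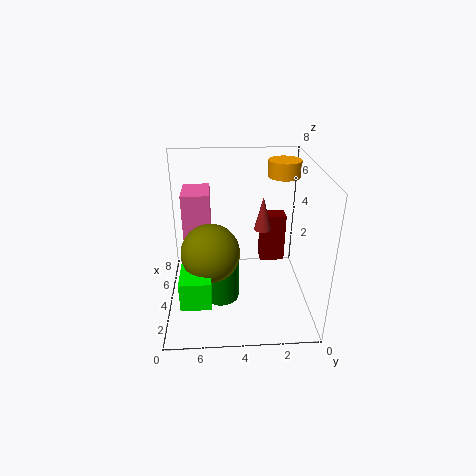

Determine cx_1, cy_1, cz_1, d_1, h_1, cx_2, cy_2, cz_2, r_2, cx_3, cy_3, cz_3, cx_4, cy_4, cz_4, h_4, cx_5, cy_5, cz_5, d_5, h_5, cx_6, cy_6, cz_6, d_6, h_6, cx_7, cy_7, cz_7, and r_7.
cx_1 = 0.5, cy_1 = 5.5, cz_1 = 2, d_1 = 1.5, h_1 = 1.5, cx_2 = 3.5, cy_2 = 5, cz_2 = 0.5, r_2 = 1, cx_3 = 2.5, cy_3 = 5.5, cz_3 = 4, cx_4 = 5, cy_4 = 2.5, cz_4 = 4, h_4 = 2, cx_5 = 5.5, cy_5 = 1, cz_5 = 1.5, d_5 = 1.5, h_5 = 3, cx_6 = 4, cy_6 = 5.5, cz_6 = 3.5, d_6 = 1.5, h_6 = 3, cx_7 = 7, cy_7 = 1, cz_7 = 6.5, r_7 = 1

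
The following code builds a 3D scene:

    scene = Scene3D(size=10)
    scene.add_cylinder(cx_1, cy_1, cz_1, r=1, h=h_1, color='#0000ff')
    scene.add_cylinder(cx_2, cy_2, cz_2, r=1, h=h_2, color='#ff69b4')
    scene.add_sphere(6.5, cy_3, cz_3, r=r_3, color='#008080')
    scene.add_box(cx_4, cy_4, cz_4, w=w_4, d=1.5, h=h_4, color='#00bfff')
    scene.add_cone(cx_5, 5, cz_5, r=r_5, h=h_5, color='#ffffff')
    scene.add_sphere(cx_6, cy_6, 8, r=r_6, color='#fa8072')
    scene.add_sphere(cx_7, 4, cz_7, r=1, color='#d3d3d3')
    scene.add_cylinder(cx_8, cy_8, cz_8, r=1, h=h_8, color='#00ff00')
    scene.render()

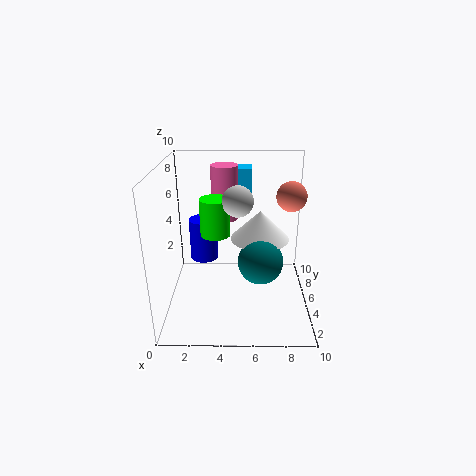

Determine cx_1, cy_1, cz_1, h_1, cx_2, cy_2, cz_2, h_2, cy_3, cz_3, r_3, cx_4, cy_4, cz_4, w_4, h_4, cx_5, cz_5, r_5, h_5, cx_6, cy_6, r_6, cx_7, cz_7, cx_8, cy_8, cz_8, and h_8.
cx_1 = 2.5, cy_1 = 6, cz_1 = 3, h_1 = 3, cx_2 = 4, cy_2 = 7.5, cz_2 = 5.5, h_2 = 4, cy_3 = 3.5, cz_3 = 4, r_3 = 1.5, cx_4 = 4, cy_4 = 8.5, cz_4 = 7, w_4 = 2, h_4 = 2, cx_5 = 6.5, cz_5 = 5, r_5 = 2, h_5 = 2, cx_6 = 8.5, cy_6 = 5, r_6 = 1, cx_7 = 5, cz_7 = 8, cx_8 = 3.5, cy_8 = 4.5, cz_8 = 5.5, h_8 = 2.5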